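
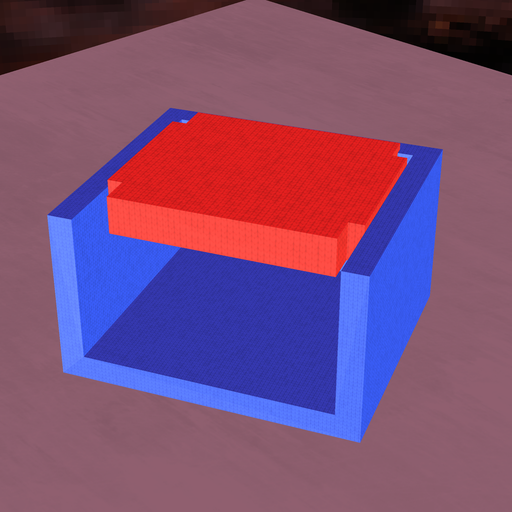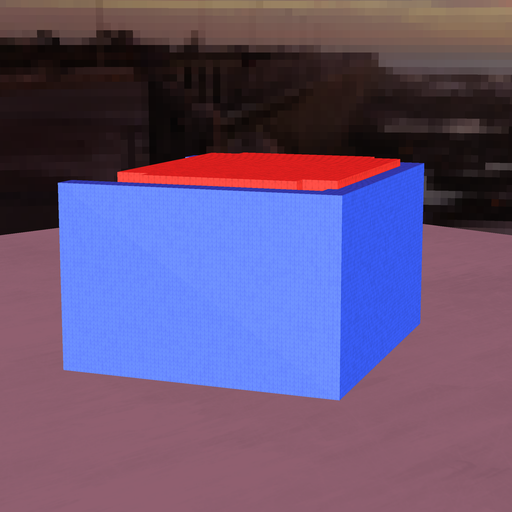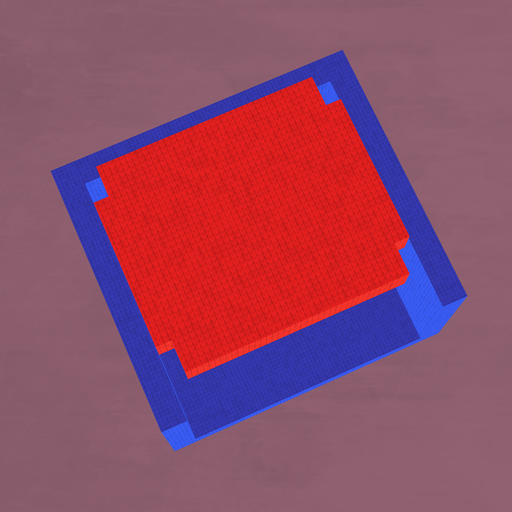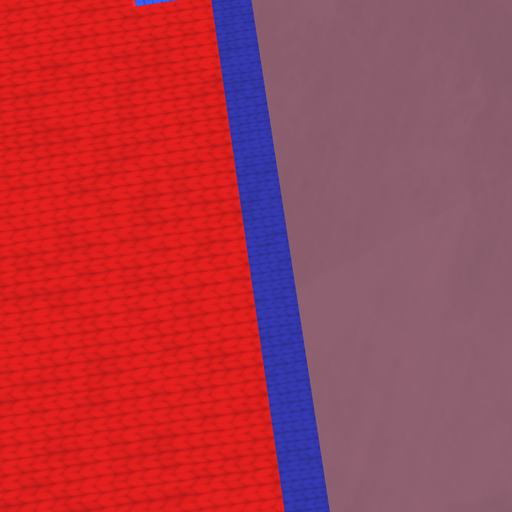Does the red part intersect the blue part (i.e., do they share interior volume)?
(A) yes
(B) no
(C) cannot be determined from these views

(A) yes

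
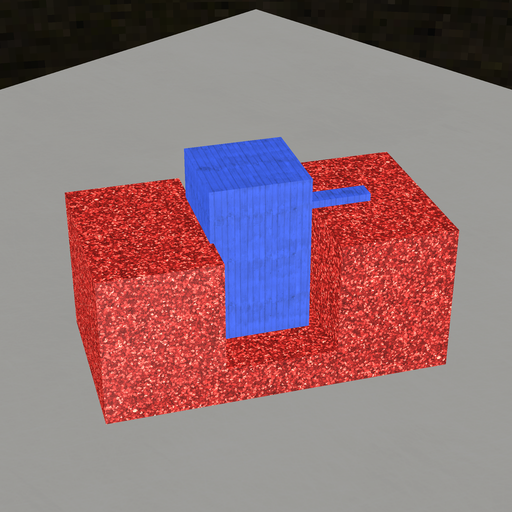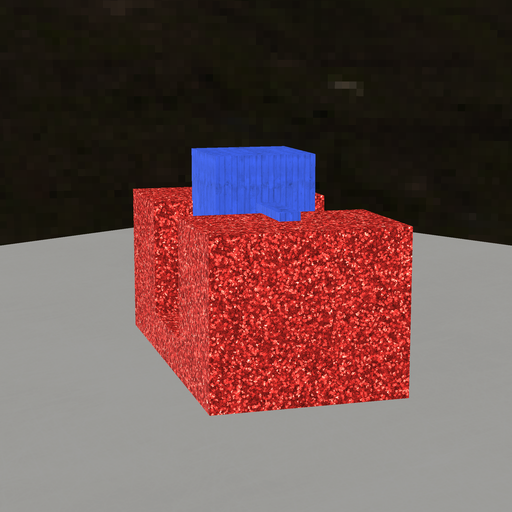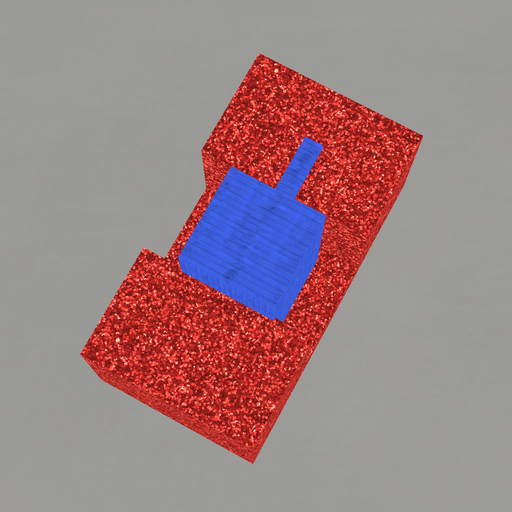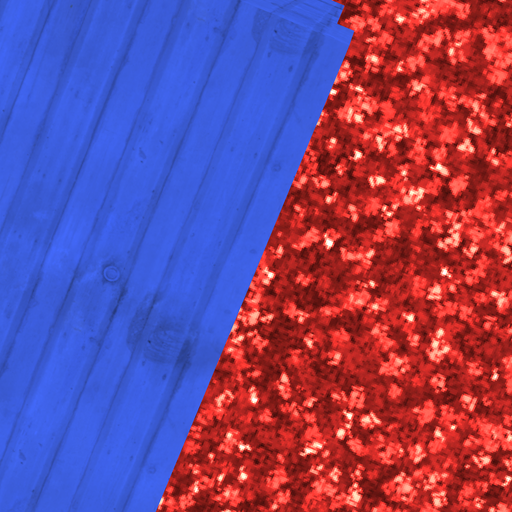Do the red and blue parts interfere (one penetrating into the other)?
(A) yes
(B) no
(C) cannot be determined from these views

(A) yes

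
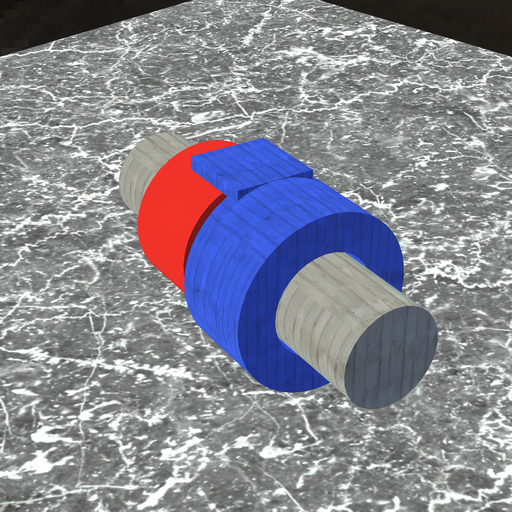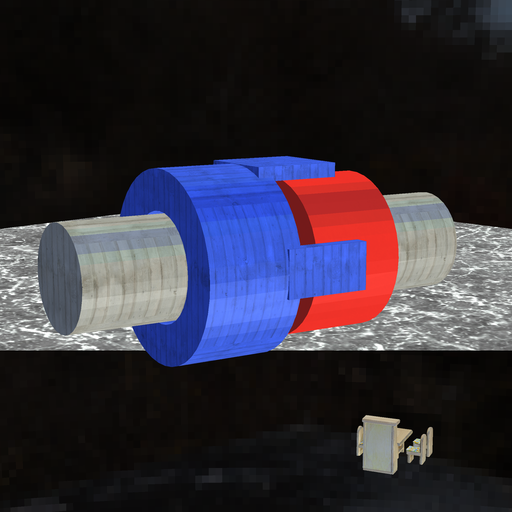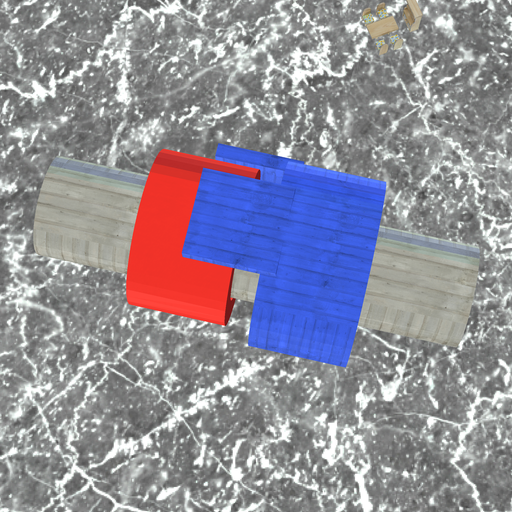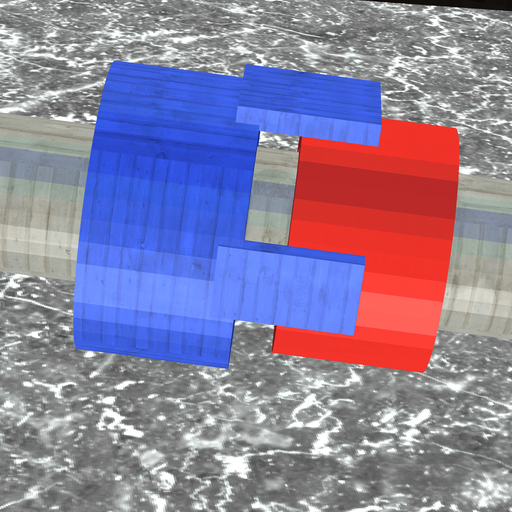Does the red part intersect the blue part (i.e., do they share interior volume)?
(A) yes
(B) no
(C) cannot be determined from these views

(B) no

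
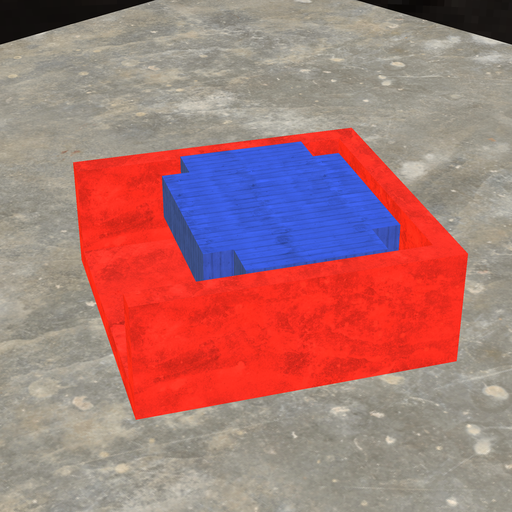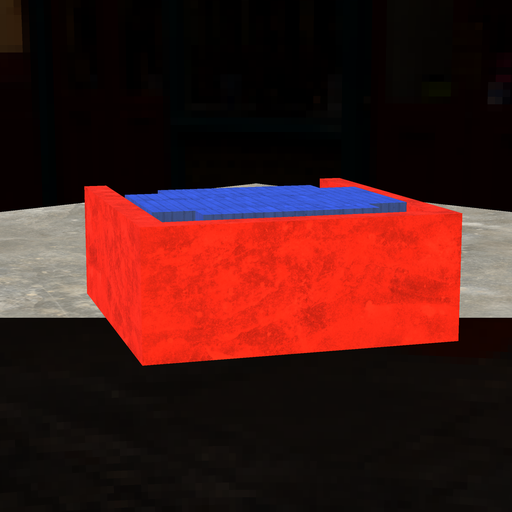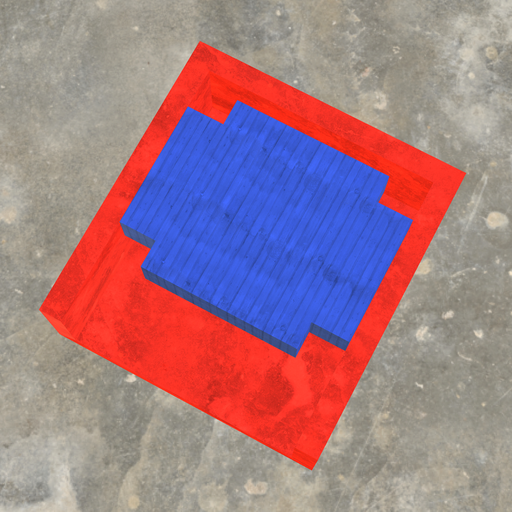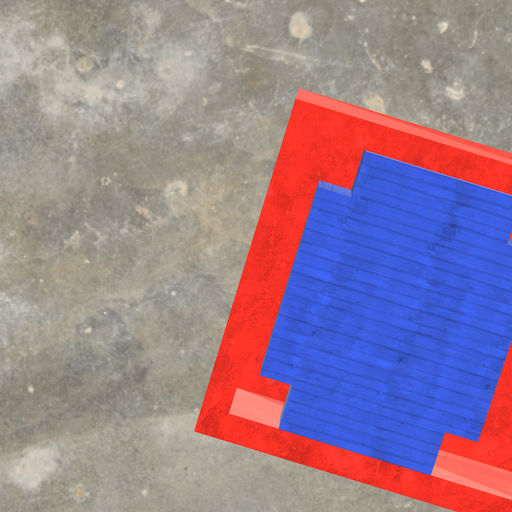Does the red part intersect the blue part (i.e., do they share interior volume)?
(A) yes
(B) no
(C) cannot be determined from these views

(B) no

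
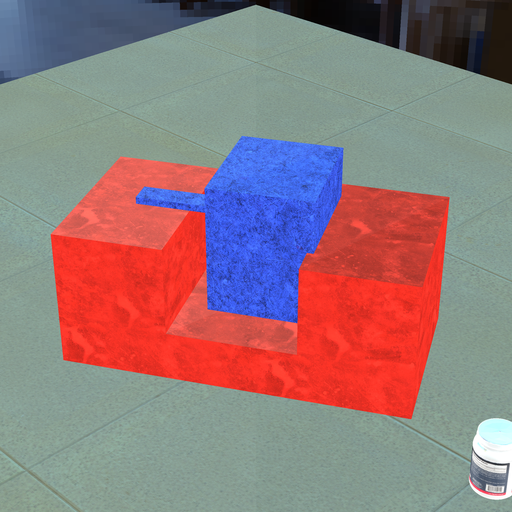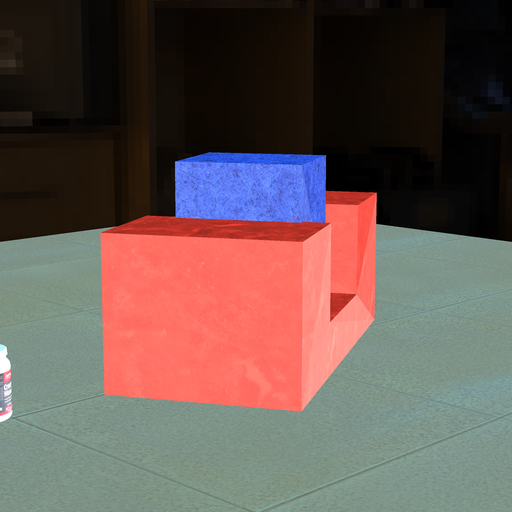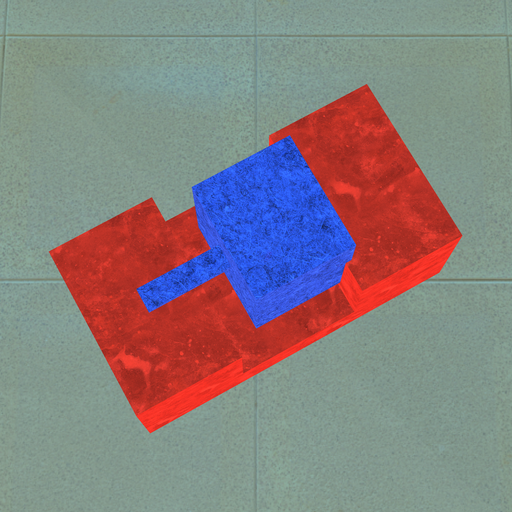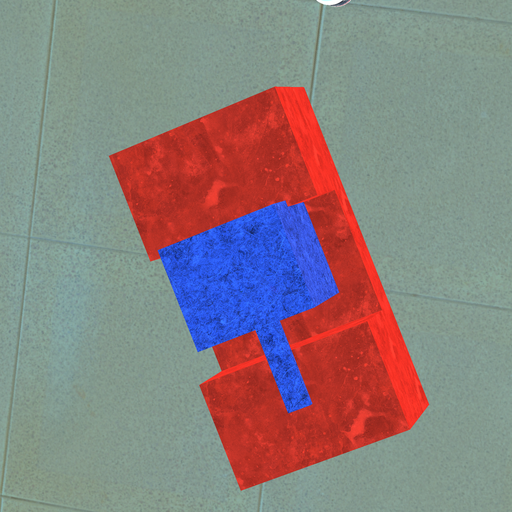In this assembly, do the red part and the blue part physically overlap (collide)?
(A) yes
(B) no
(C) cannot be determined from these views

(A) yes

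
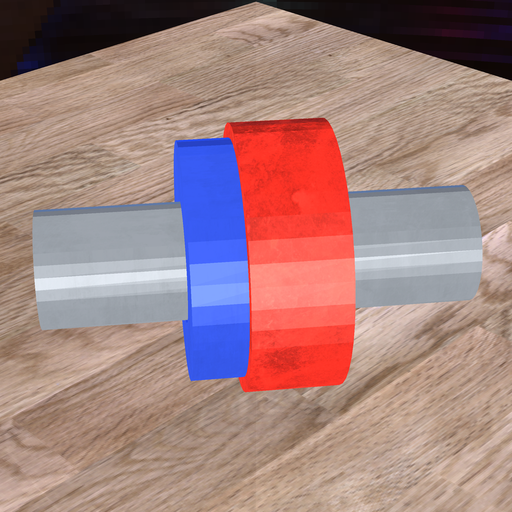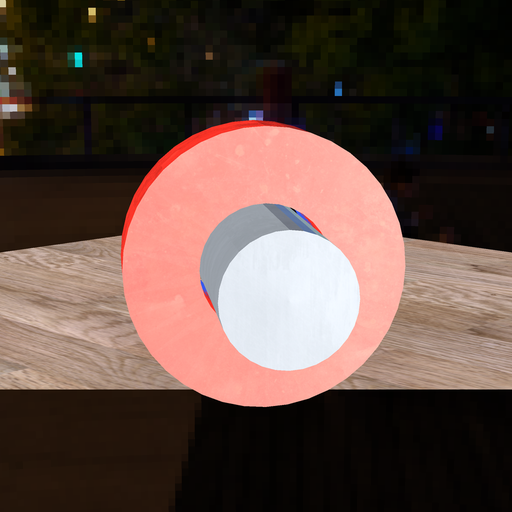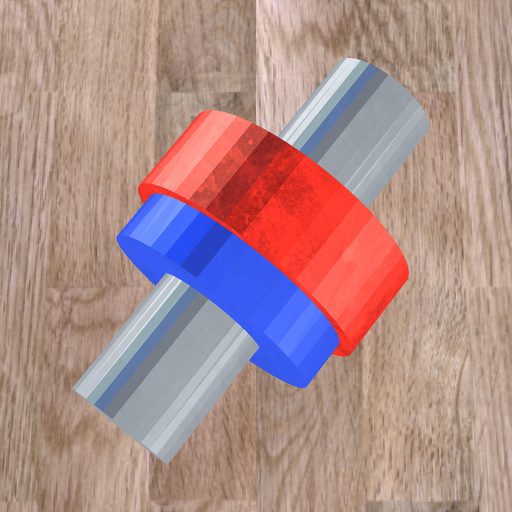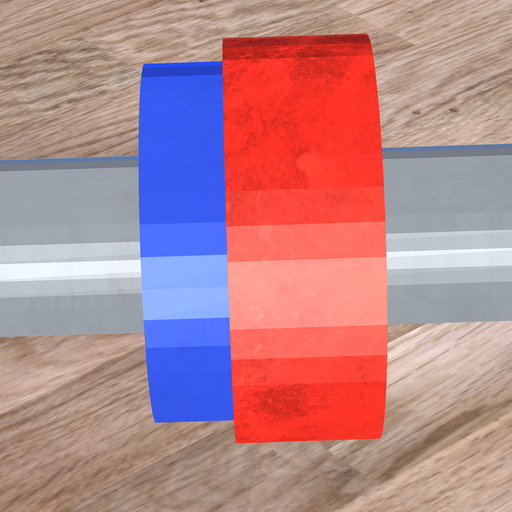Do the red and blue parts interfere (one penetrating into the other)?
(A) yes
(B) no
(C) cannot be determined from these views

(A) yes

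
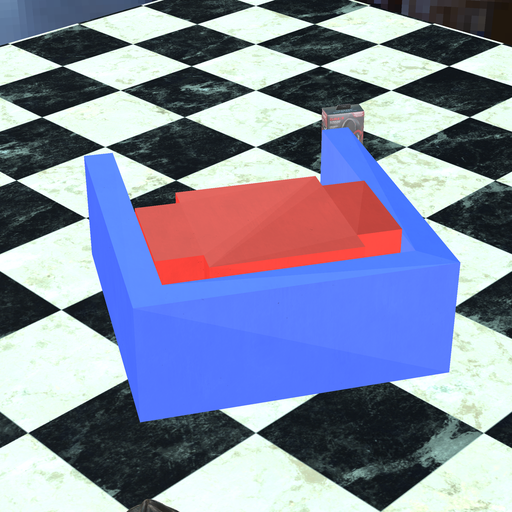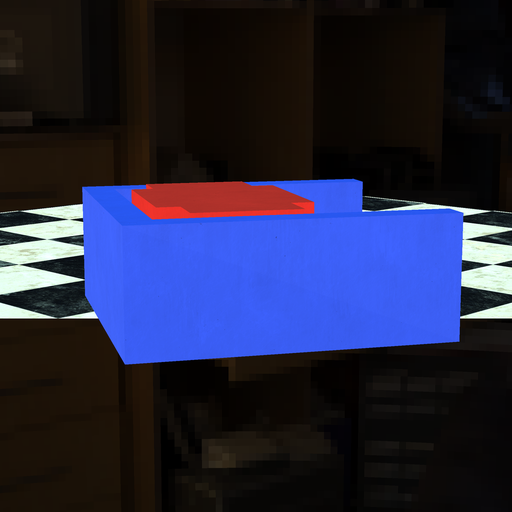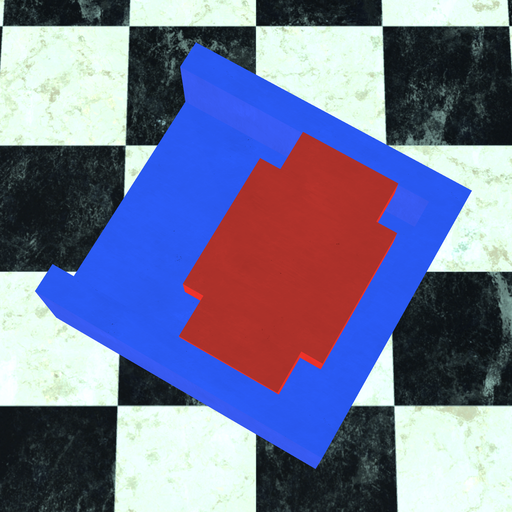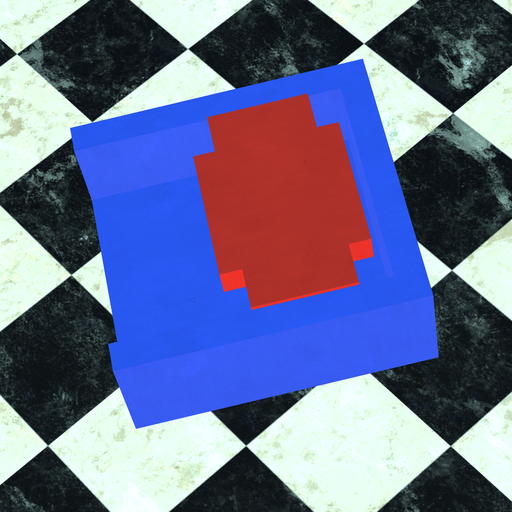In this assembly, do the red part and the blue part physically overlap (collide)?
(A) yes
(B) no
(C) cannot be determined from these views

(B) no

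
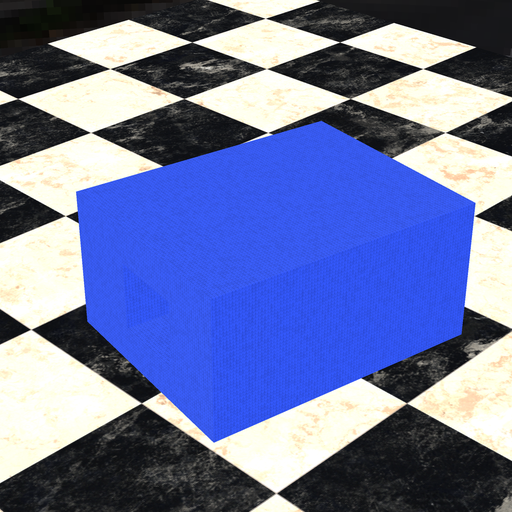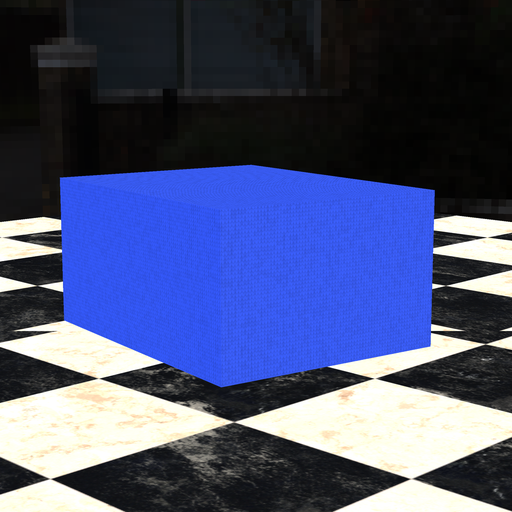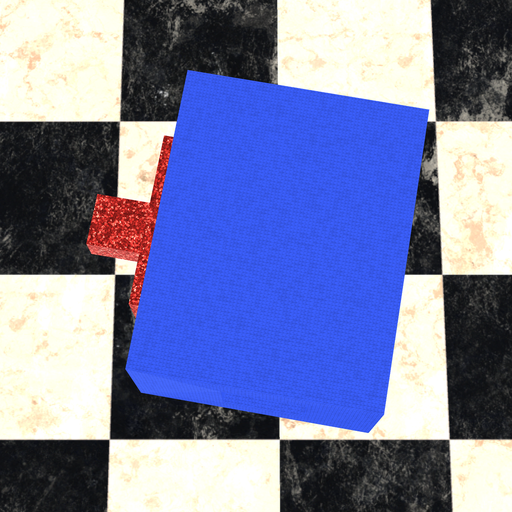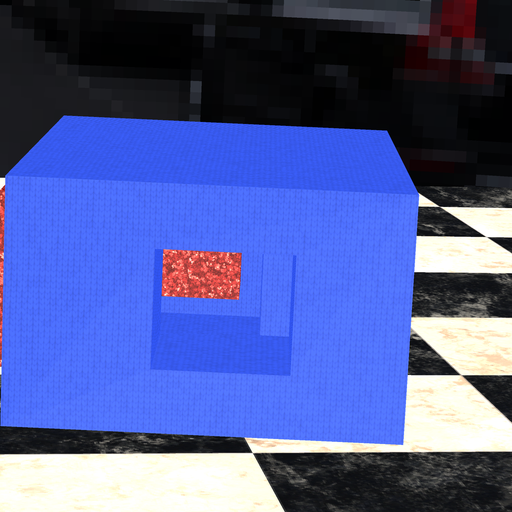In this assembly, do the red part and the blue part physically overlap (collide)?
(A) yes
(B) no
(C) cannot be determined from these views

(B) no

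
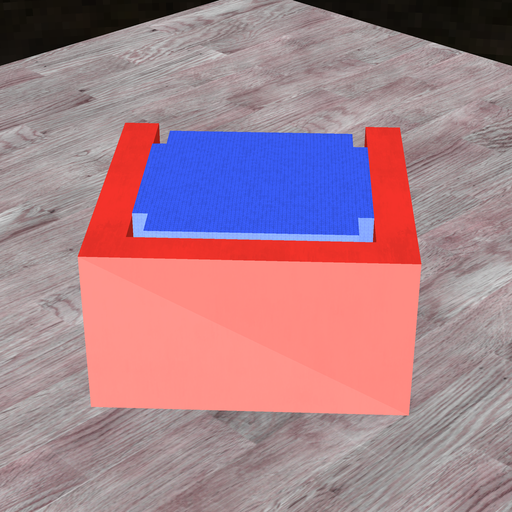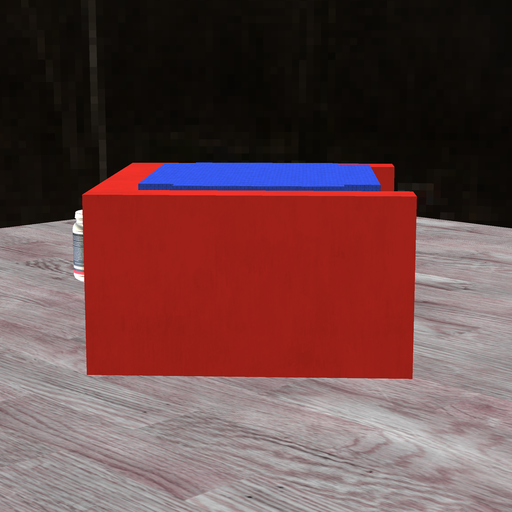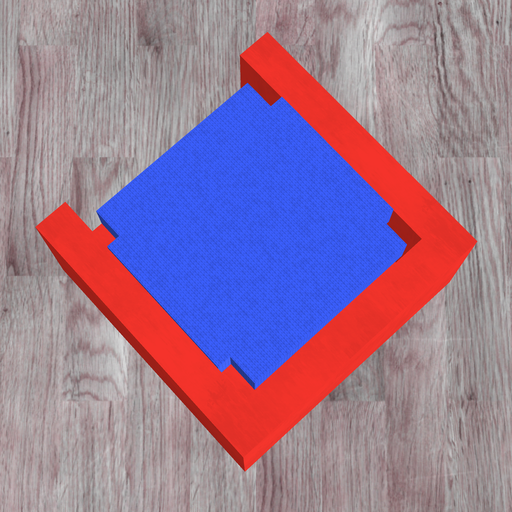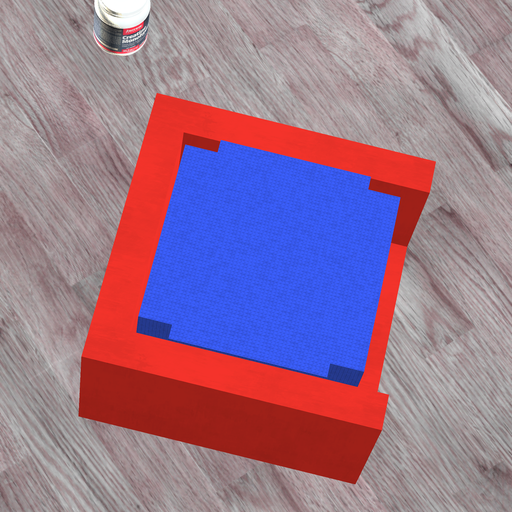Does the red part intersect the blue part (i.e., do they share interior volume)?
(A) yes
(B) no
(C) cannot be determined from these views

(B) no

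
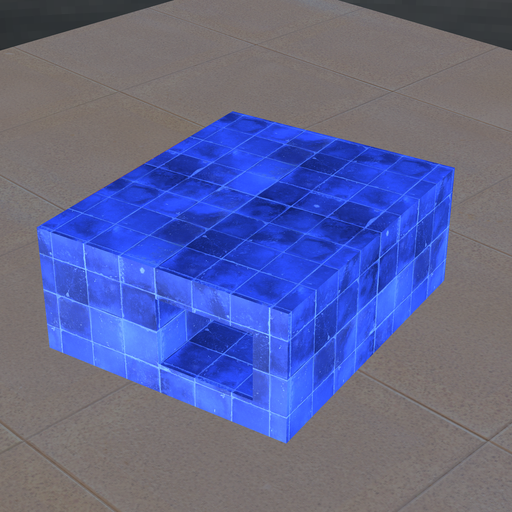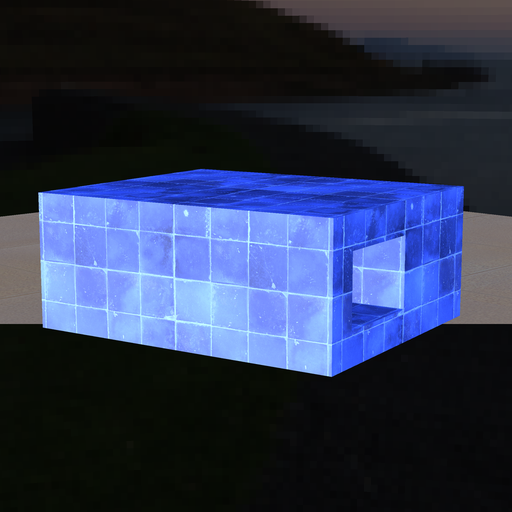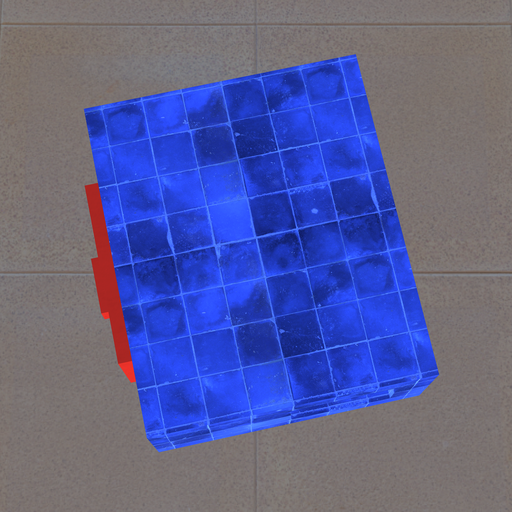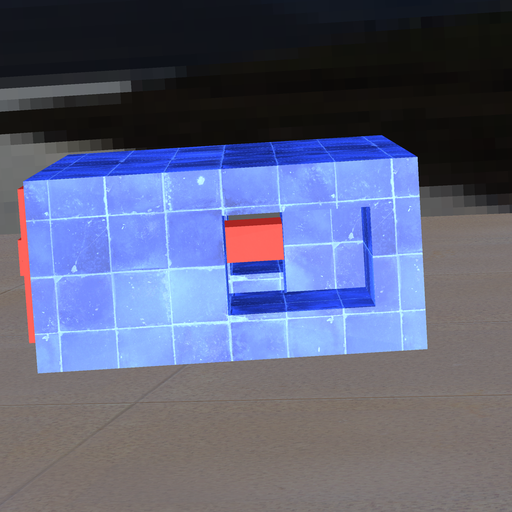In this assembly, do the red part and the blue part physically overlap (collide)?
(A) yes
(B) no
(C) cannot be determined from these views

(A) yes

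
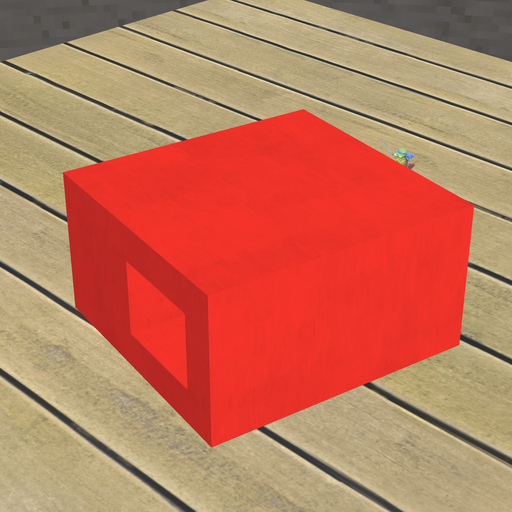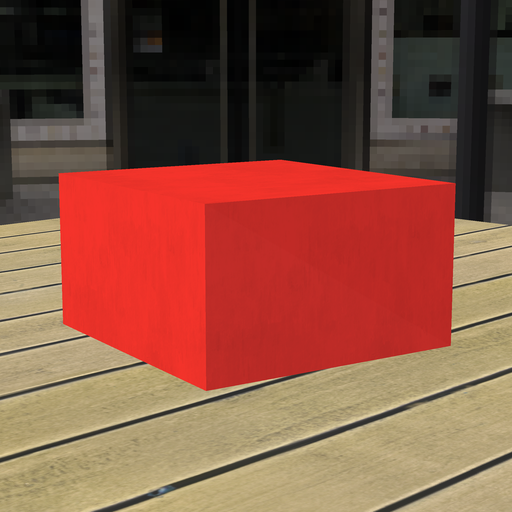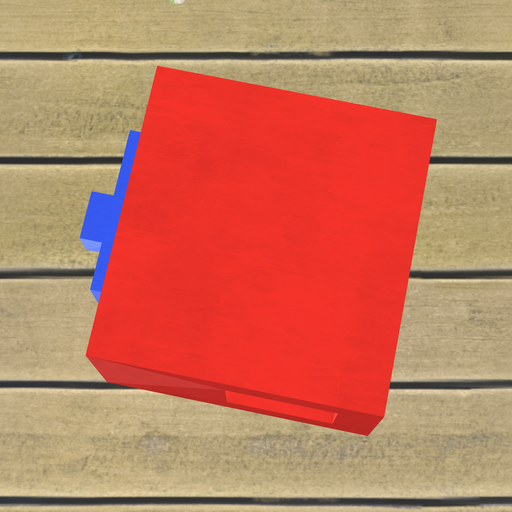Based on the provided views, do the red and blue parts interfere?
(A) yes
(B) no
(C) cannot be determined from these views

(C) cannot be determined from these views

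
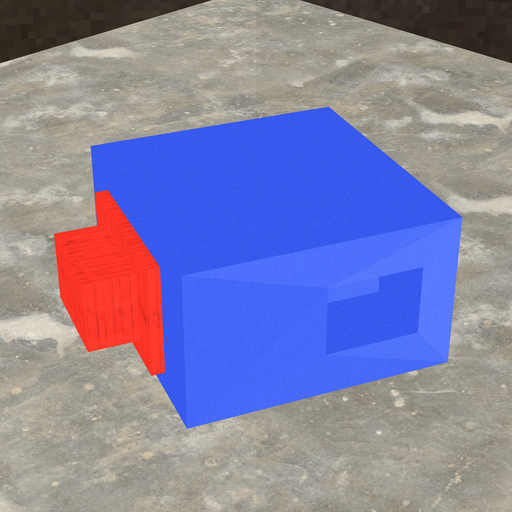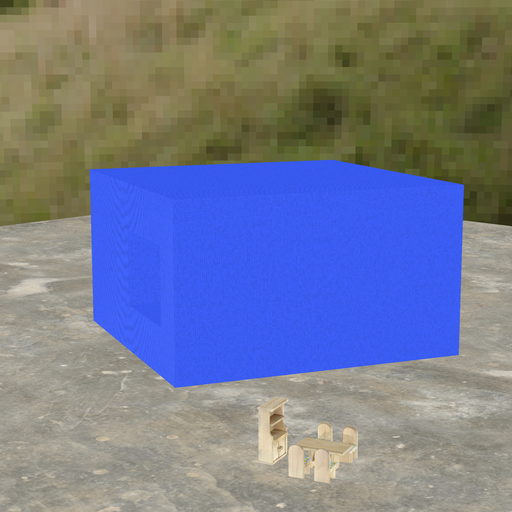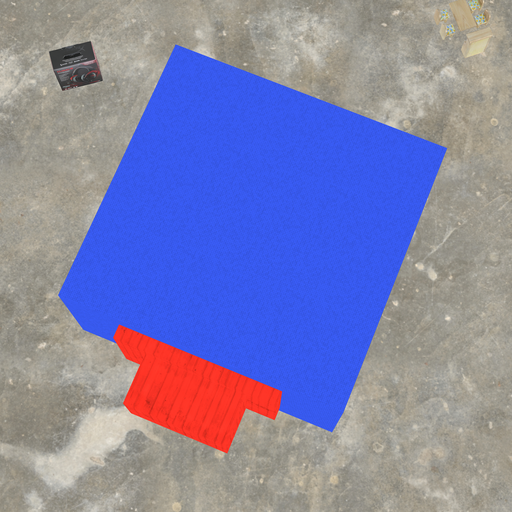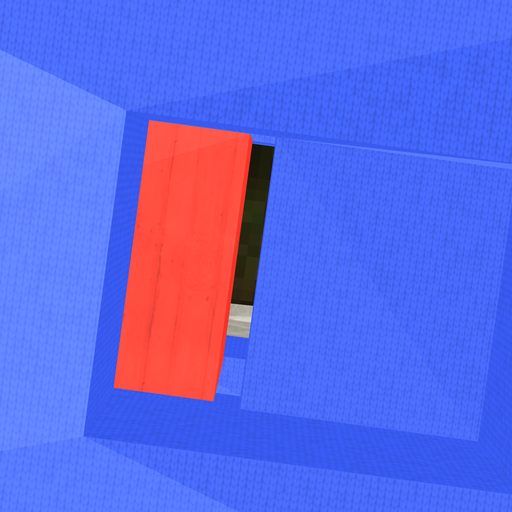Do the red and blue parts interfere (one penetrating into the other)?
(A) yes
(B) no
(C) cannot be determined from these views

(B) no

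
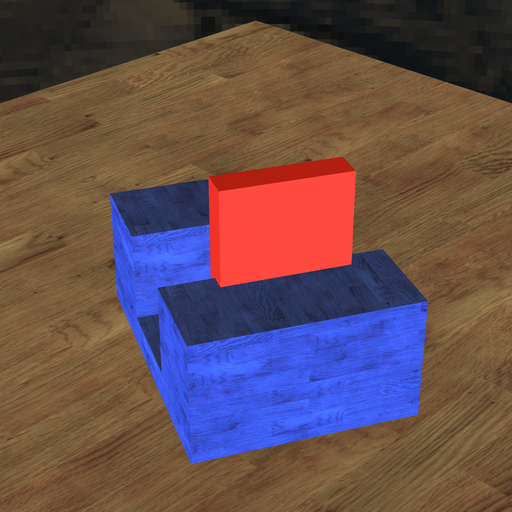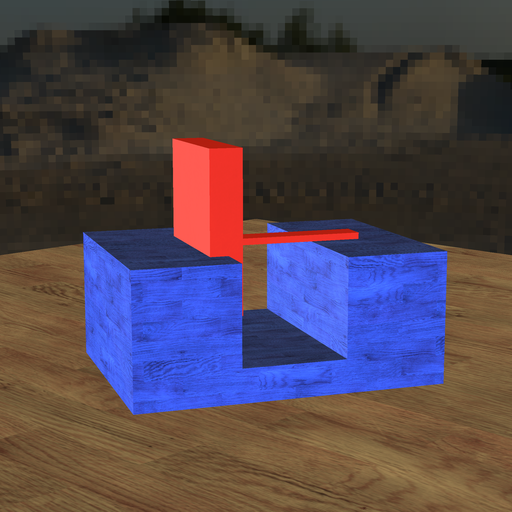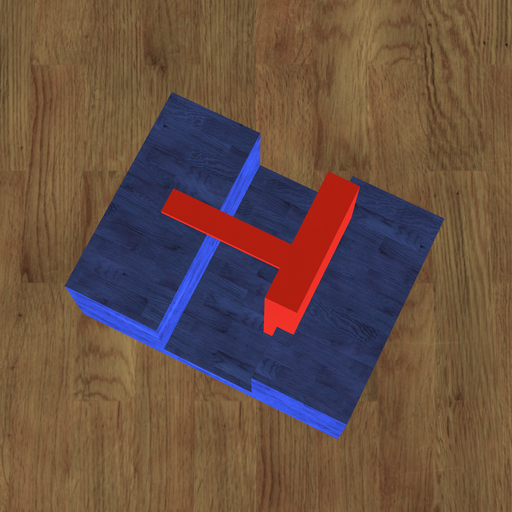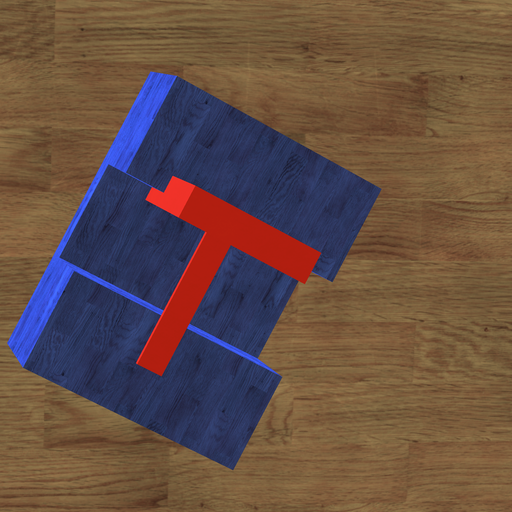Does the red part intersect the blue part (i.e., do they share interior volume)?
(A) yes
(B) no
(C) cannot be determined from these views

(A) yes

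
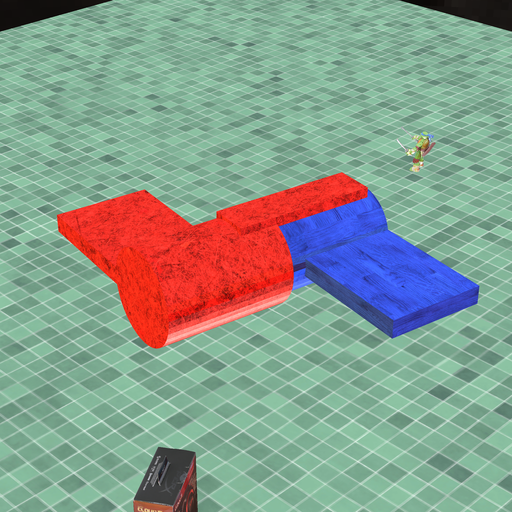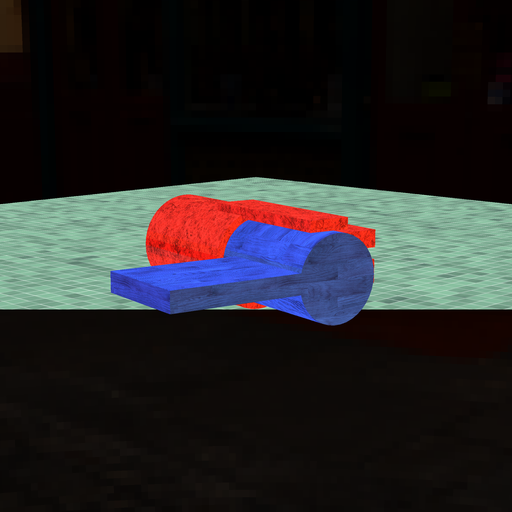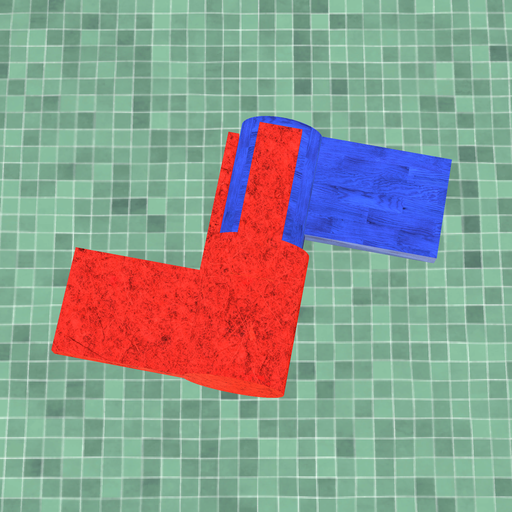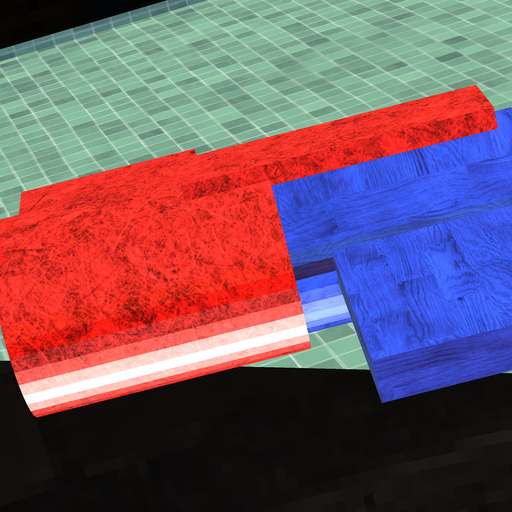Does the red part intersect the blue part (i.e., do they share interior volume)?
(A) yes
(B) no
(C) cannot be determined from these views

(A) yes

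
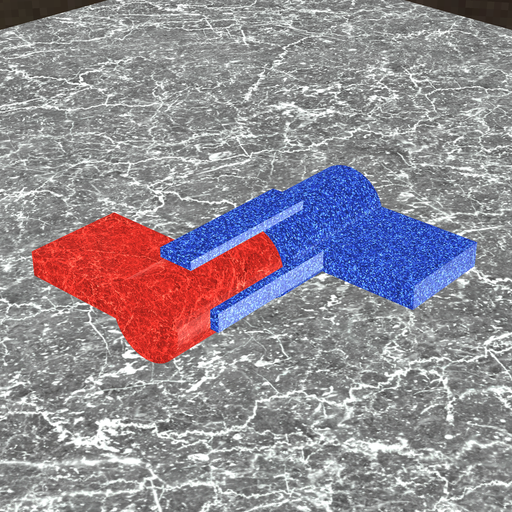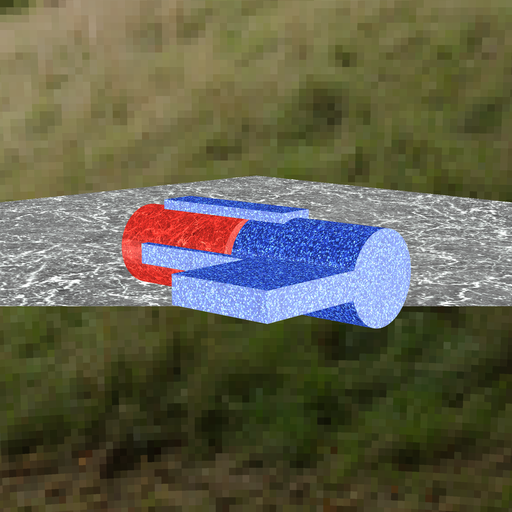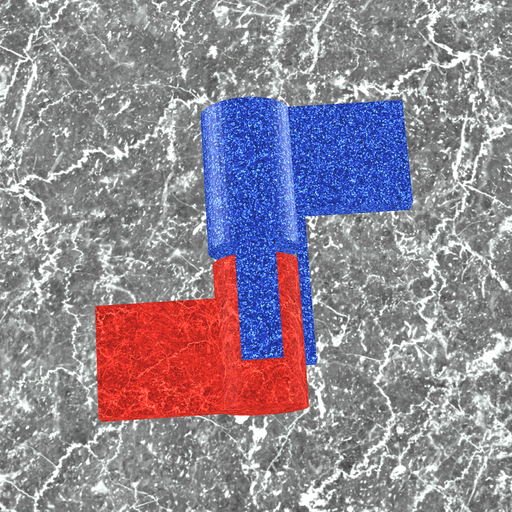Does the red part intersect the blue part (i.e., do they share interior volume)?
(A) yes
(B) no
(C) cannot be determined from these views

(B) no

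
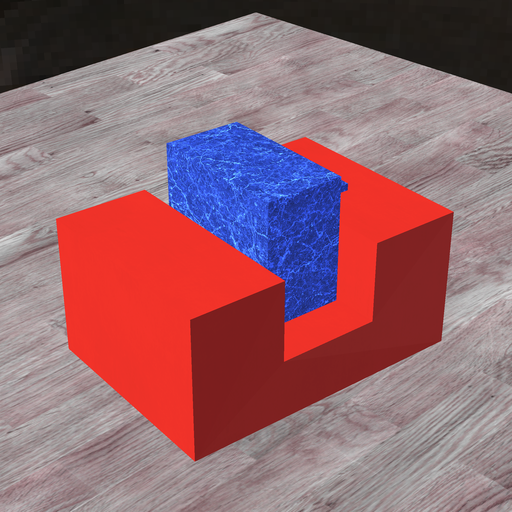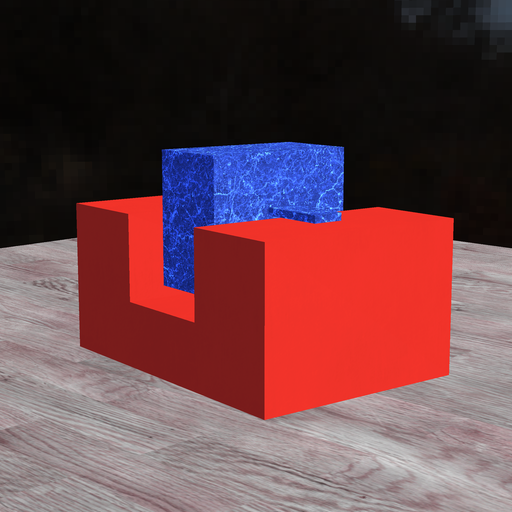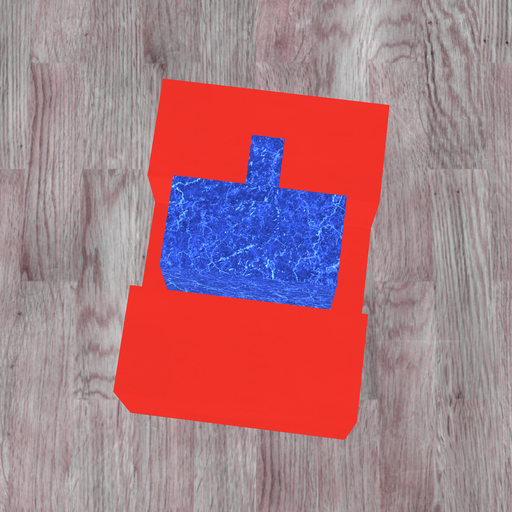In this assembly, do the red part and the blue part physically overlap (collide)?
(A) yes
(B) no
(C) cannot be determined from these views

(B) no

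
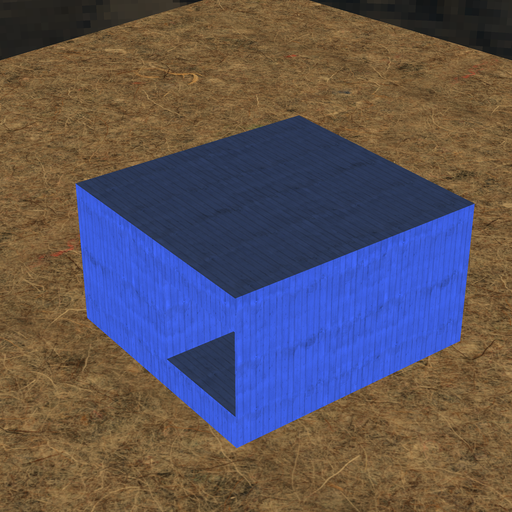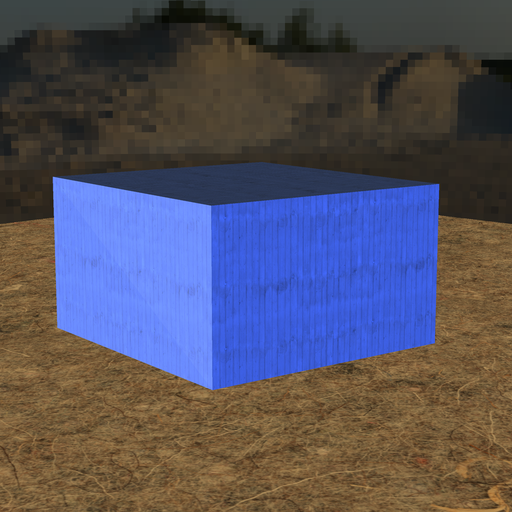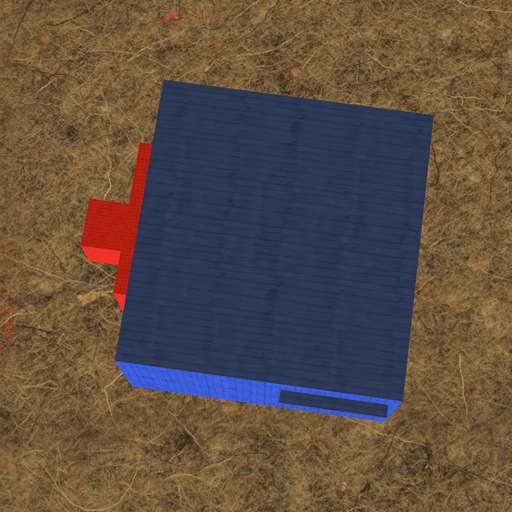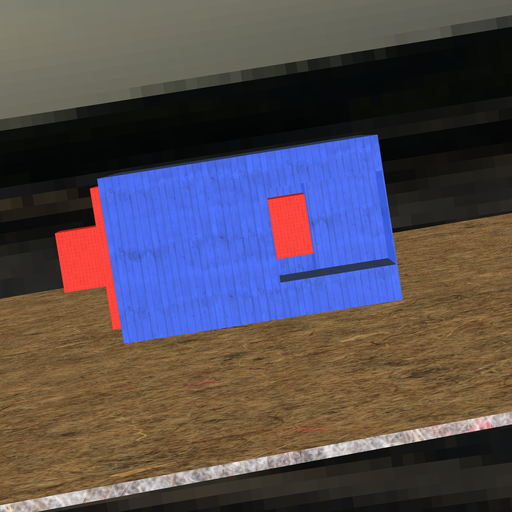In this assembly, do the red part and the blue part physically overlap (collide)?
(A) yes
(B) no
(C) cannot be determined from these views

(A) yes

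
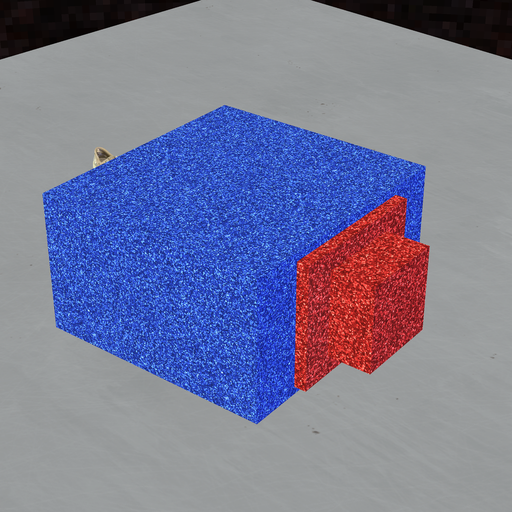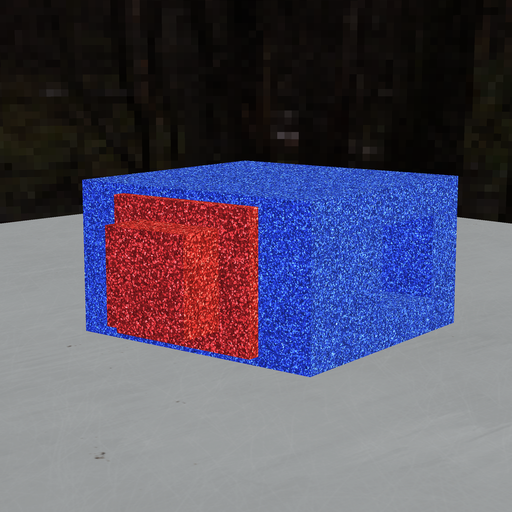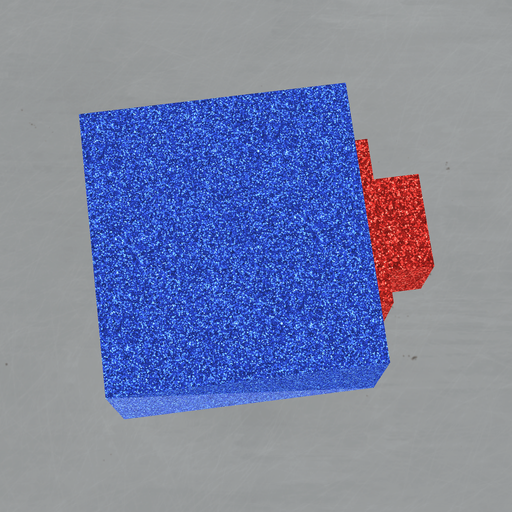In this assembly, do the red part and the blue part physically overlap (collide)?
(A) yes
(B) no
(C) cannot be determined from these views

(C) cannot be determined from these views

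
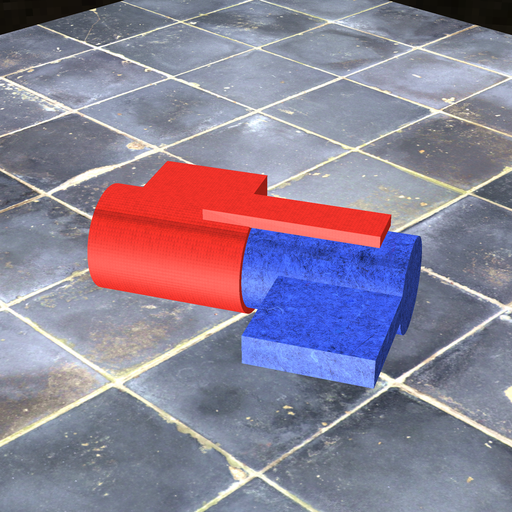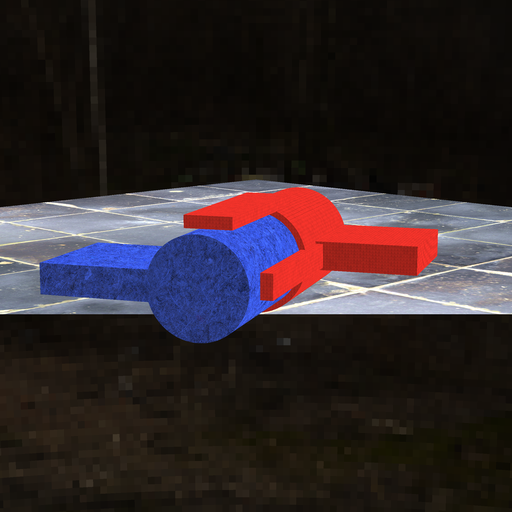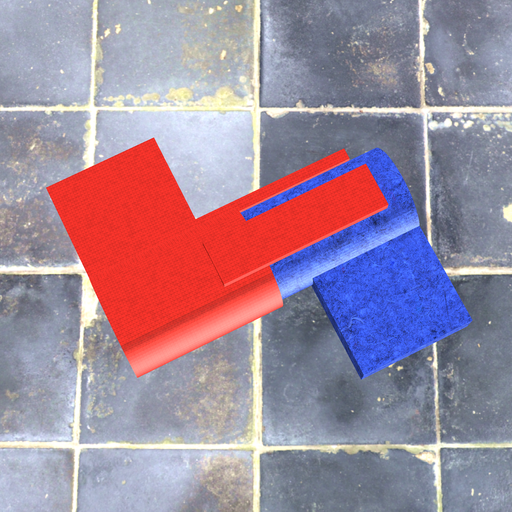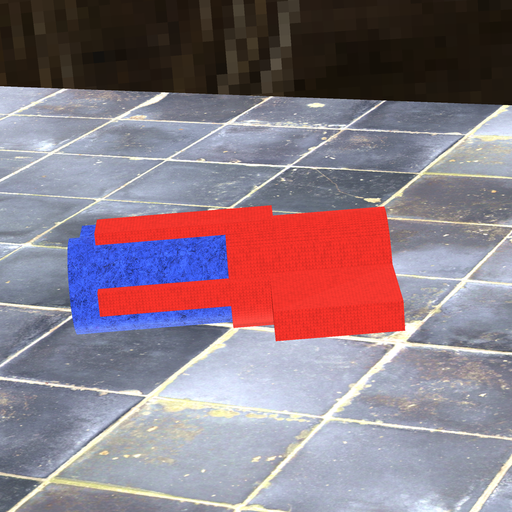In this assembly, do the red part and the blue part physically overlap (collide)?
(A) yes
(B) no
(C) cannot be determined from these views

(A) yes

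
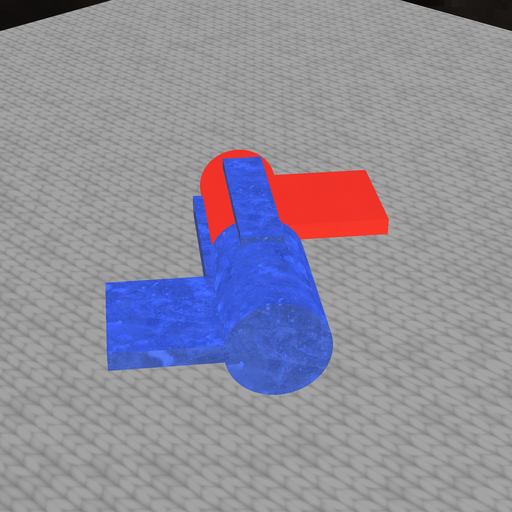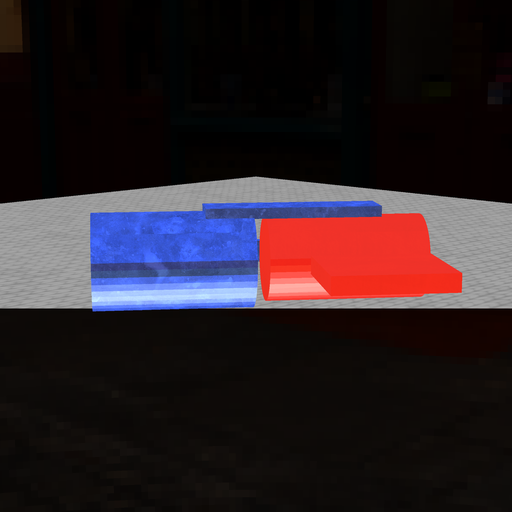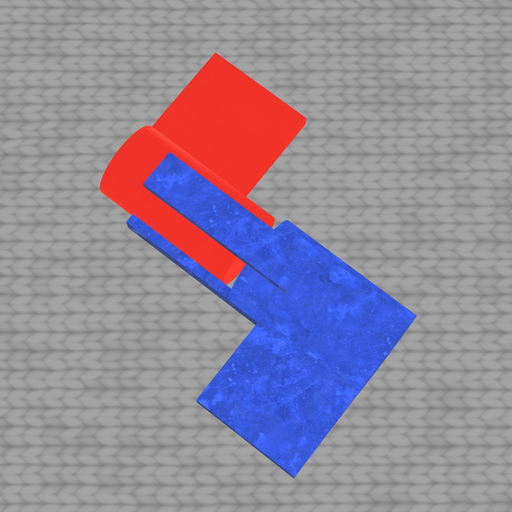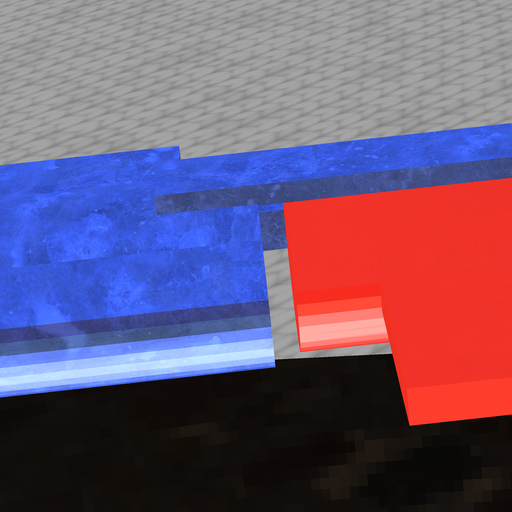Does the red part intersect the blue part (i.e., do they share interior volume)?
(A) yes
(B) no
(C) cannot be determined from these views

(B) no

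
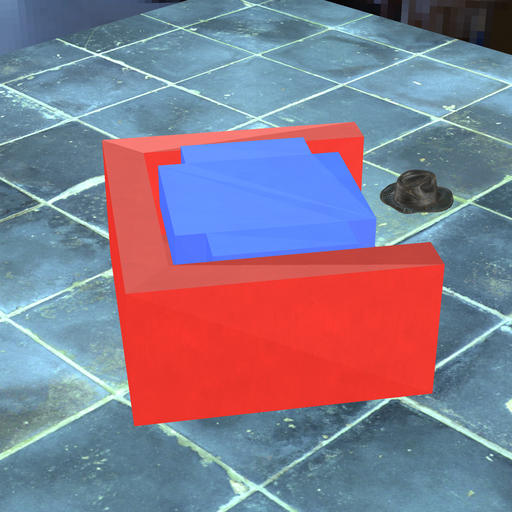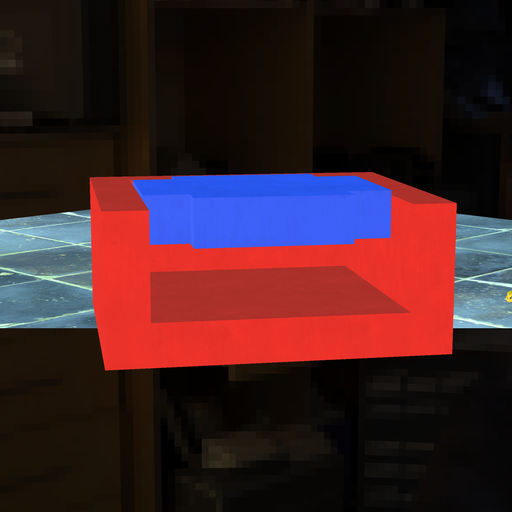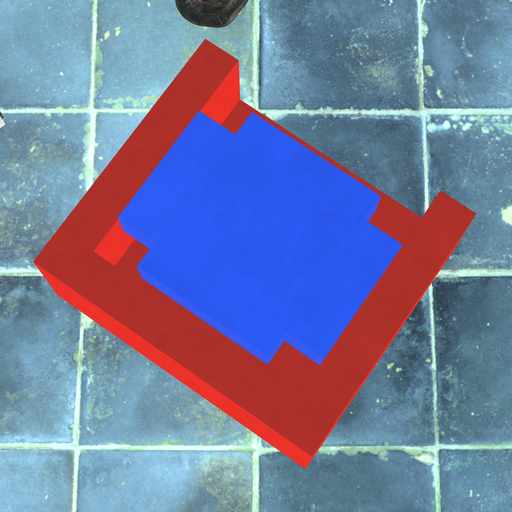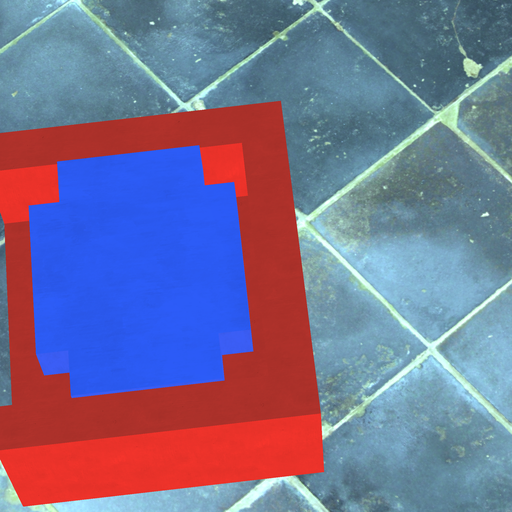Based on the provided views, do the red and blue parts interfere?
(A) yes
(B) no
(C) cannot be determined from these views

(B) no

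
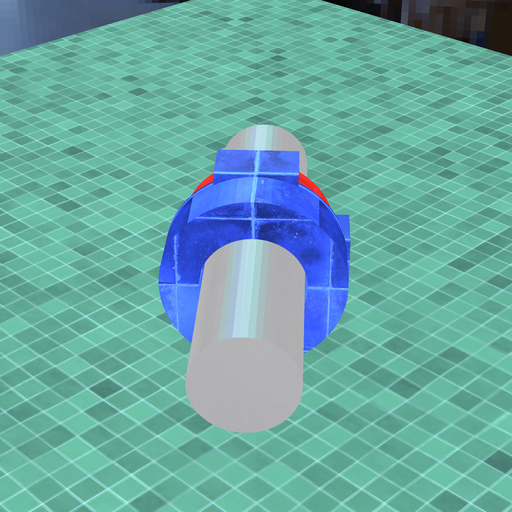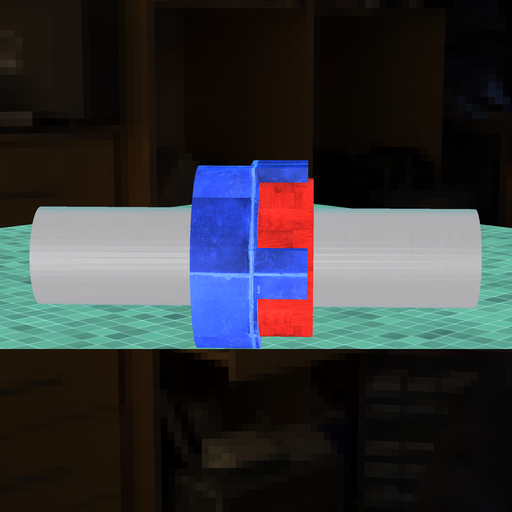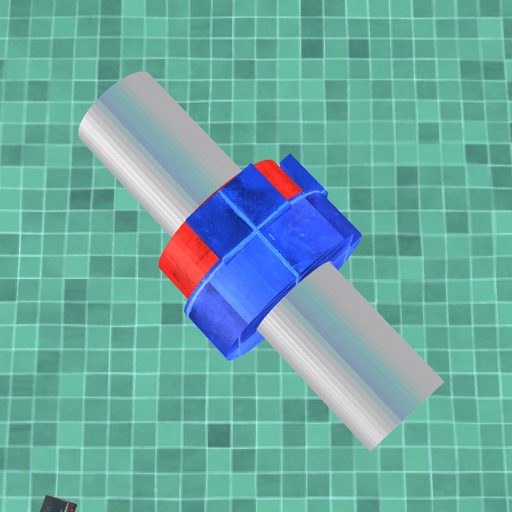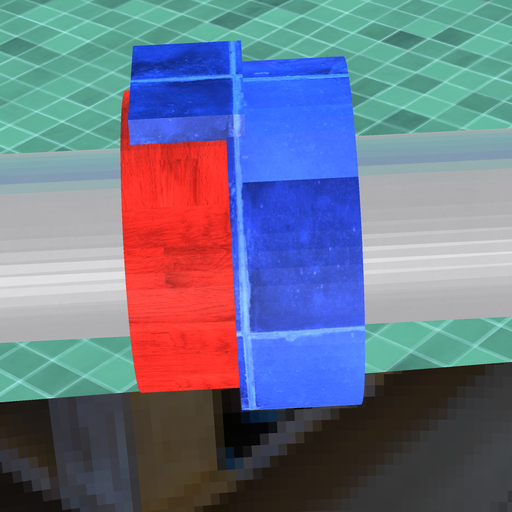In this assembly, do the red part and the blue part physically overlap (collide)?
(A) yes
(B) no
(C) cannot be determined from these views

(A) yes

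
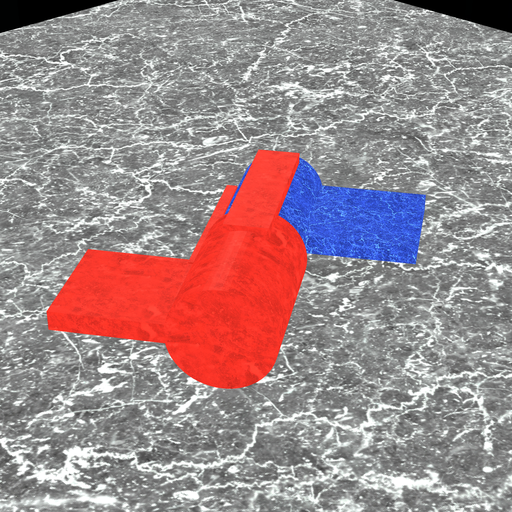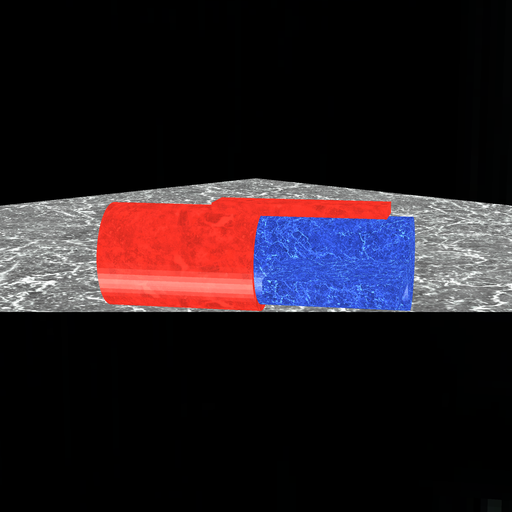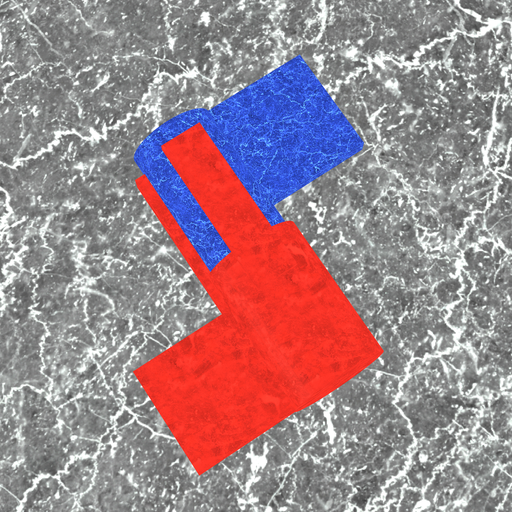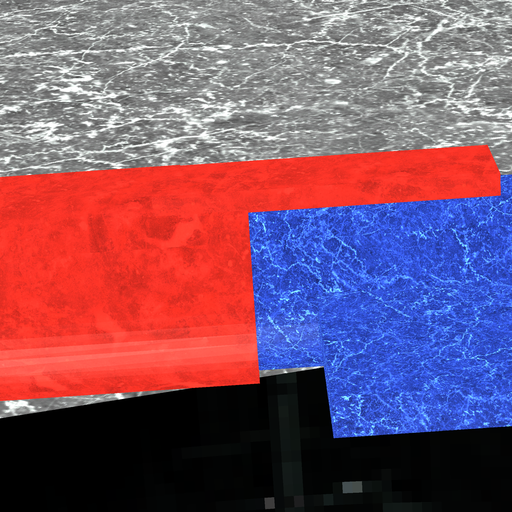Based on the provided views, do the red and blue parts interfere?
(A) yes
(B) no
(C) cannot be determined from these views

(A) yes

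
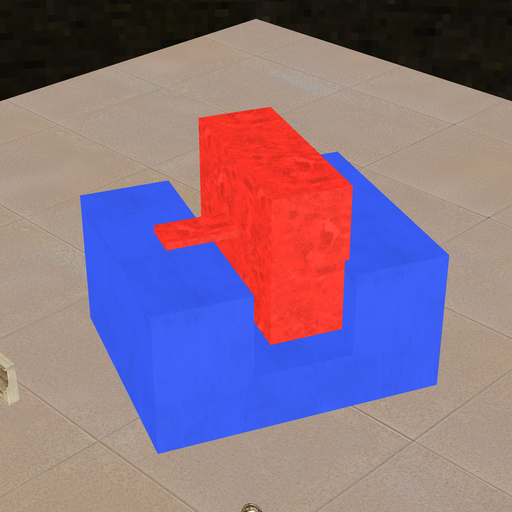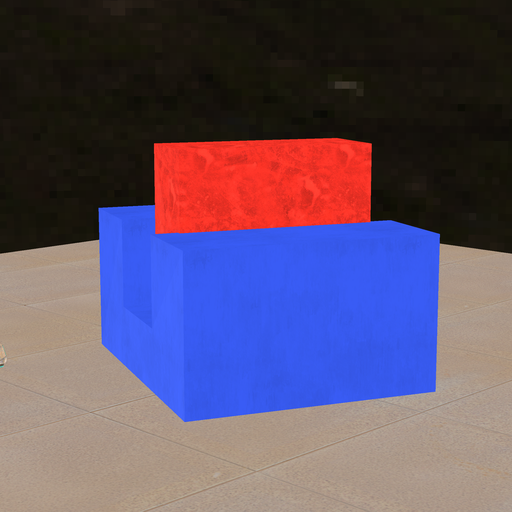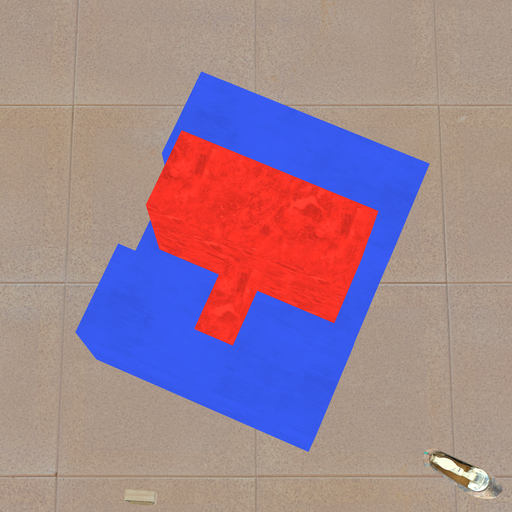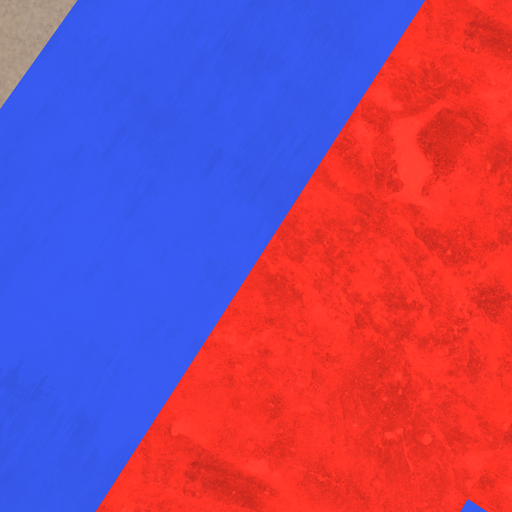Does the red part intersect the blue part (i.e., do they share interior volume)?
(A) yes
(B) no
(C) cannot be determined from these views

(A) yes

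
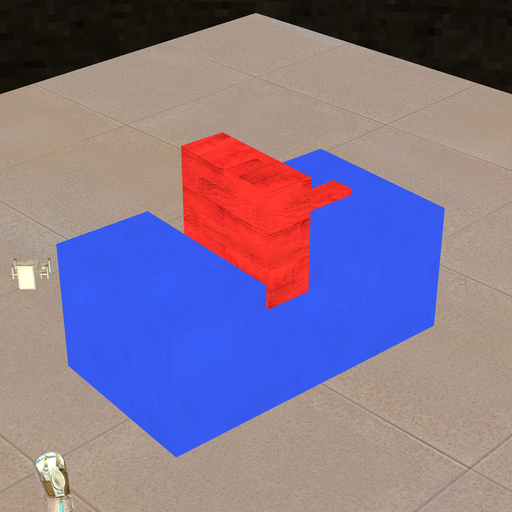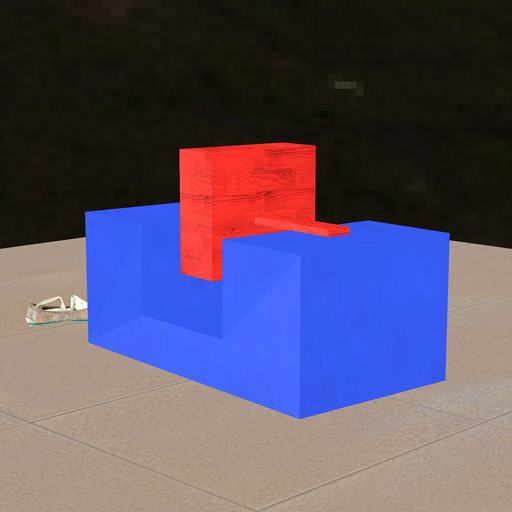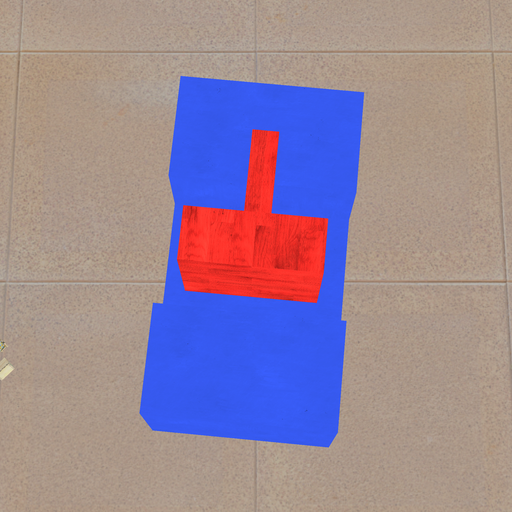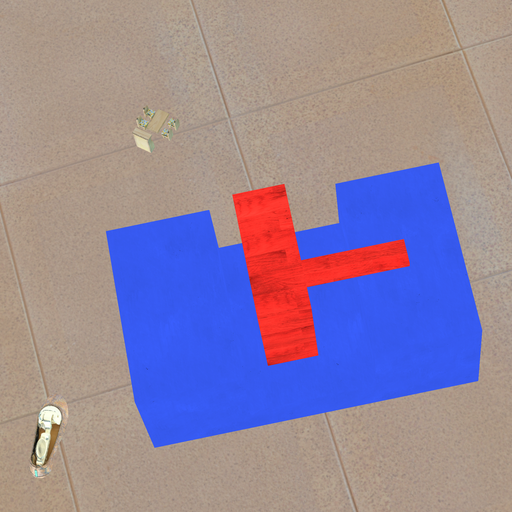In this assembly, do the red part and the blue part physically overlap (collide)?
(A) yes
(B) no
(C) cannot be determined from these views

(B) no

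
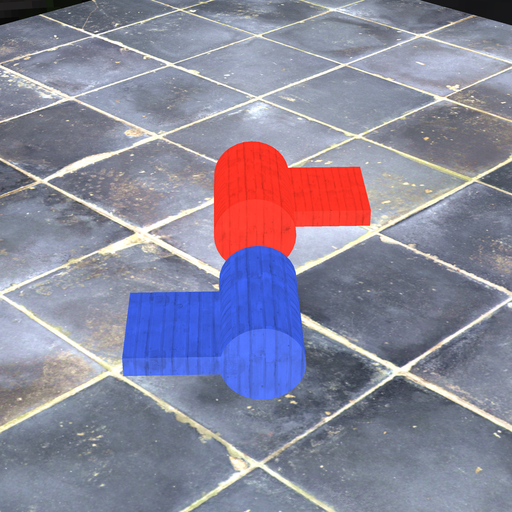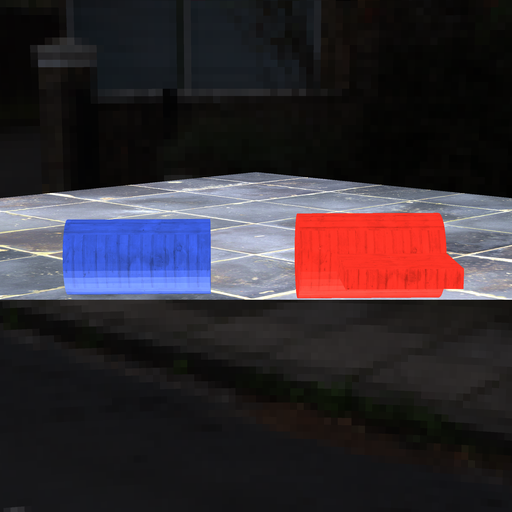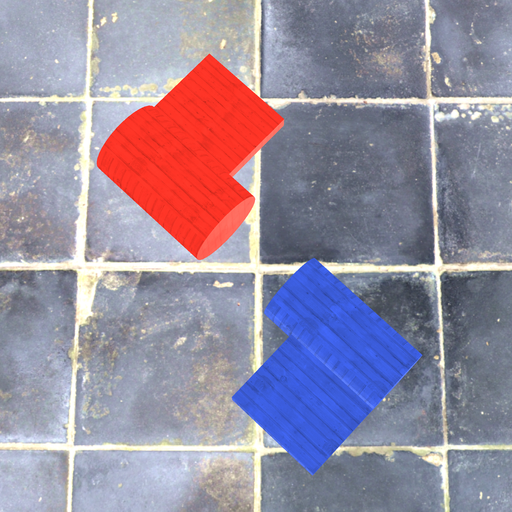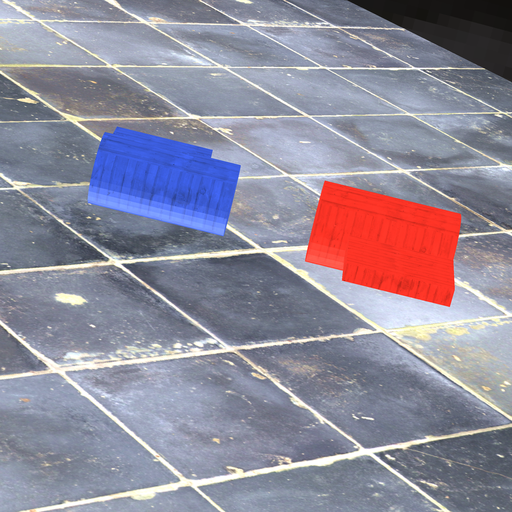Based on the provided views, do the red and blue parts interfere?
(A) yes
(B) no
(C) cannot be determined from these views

(B) no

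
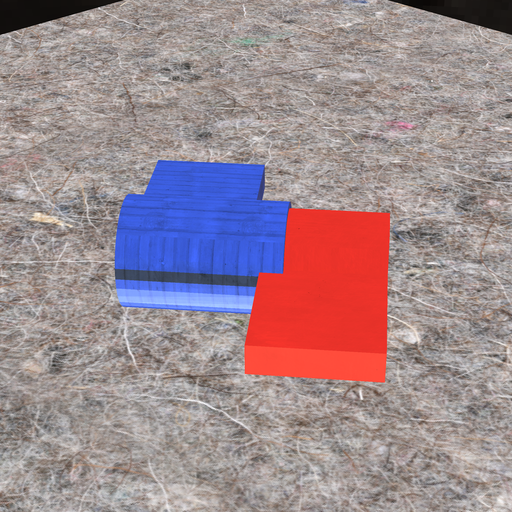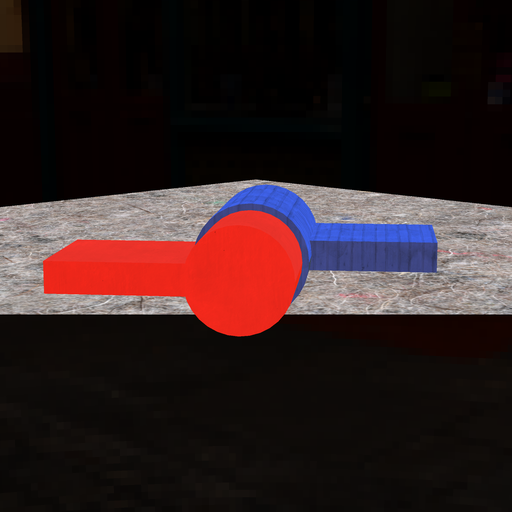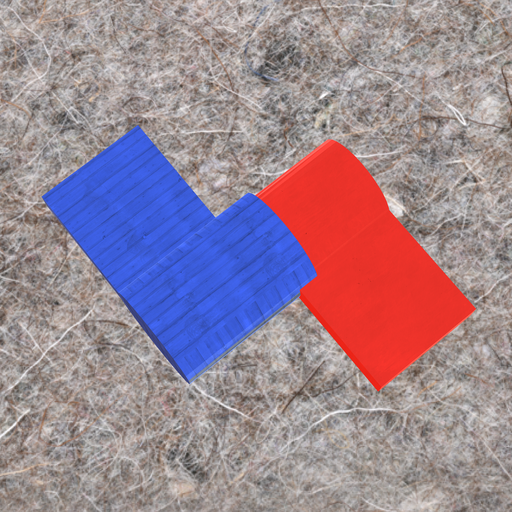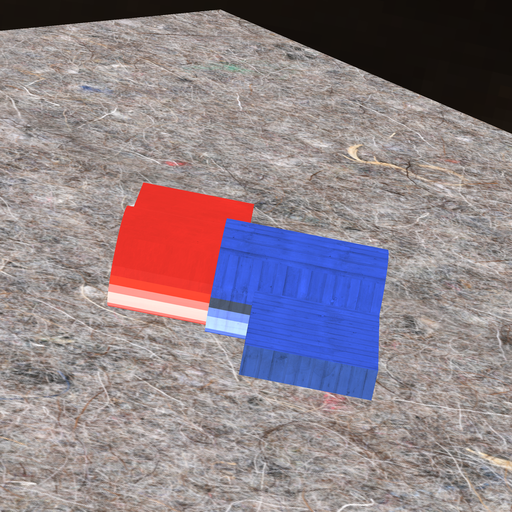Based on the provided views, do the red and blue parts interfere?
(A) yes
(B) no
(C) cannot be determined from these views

(A) yes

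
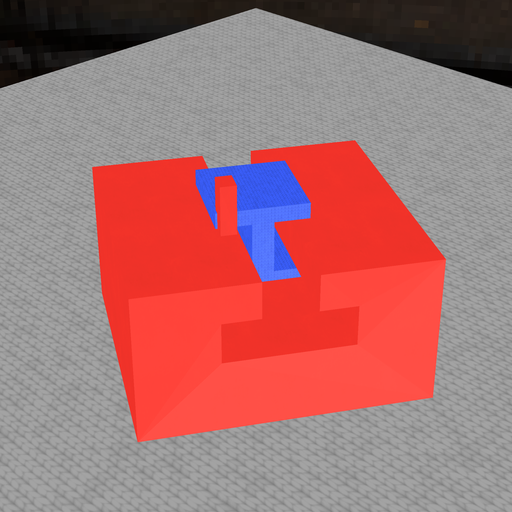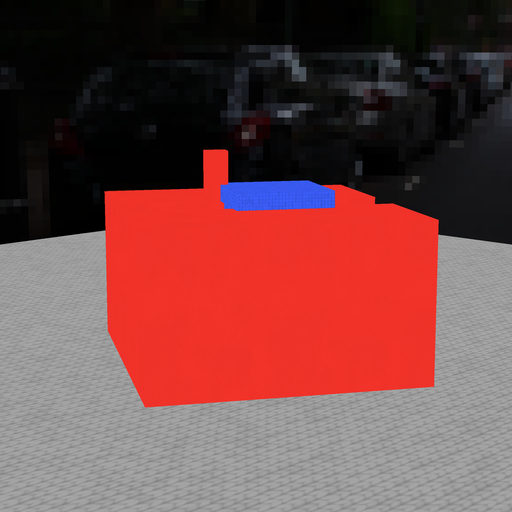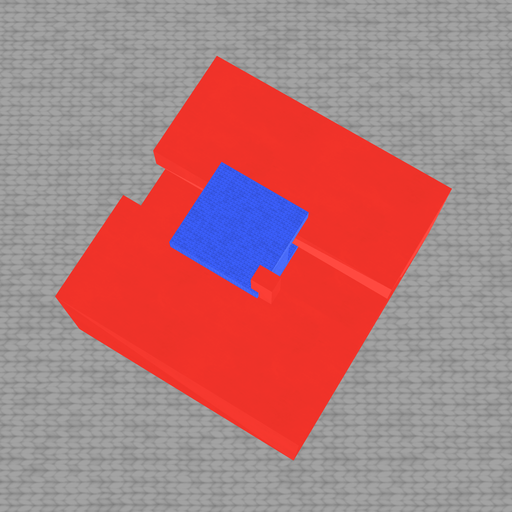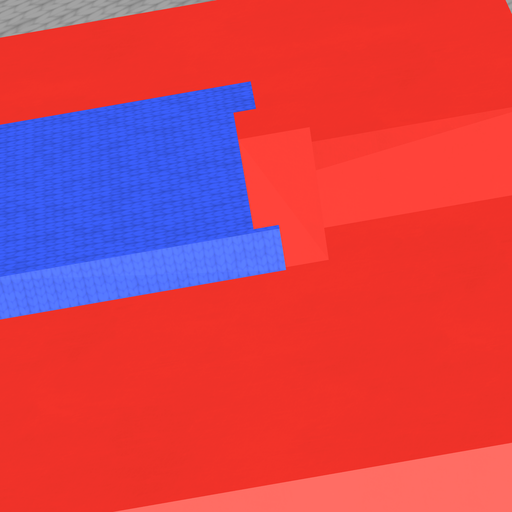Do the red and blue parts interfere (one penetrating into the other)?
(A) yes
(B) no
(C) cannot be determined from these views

(A) yes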